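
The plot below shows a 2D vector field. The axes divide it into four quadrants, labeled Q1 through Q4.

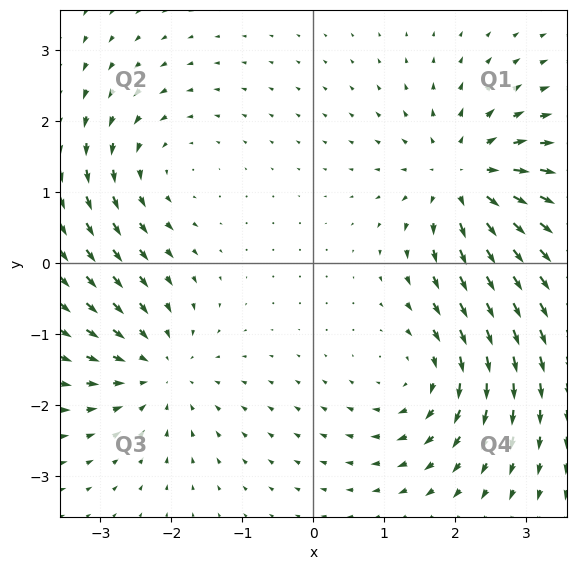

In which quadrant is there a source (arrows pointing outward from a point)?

The source sits at approximately (2.1, 1.2), which lies in quadrant Q1. The divergence there is about +7, positive as expected for a source.

Q1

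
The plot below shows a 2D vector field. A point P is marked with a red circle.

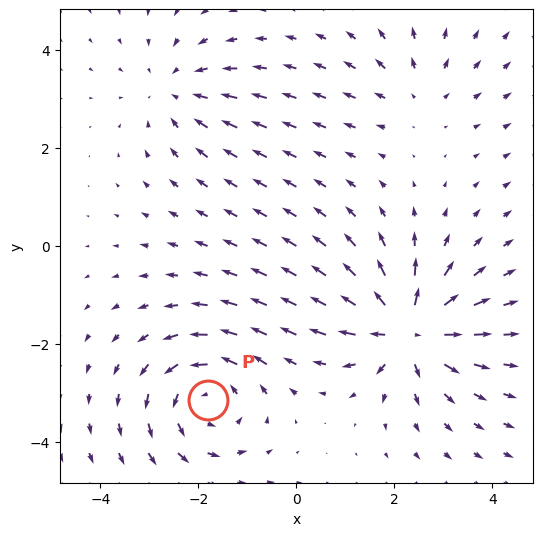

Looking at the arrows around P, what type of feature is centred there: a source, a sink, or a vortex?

vortex

At P (-1.8, -3.1) the arrows circulate counterclockwise. Divergence ≈0, curl about +4 — near-zero divergence with nonzero curl is a vortex.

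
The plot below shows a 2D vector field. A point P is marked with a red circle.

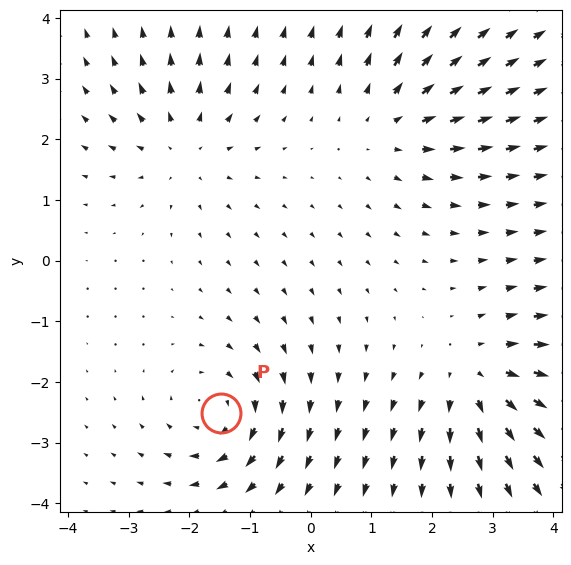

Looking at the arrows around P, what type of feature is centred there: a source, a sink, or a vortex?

vortex

At P (-1.5, -2.5) the arrows circulate clockwise. Divergence ≈0, curl about -4 — near-zero divergence with nonzero curl is a vortex.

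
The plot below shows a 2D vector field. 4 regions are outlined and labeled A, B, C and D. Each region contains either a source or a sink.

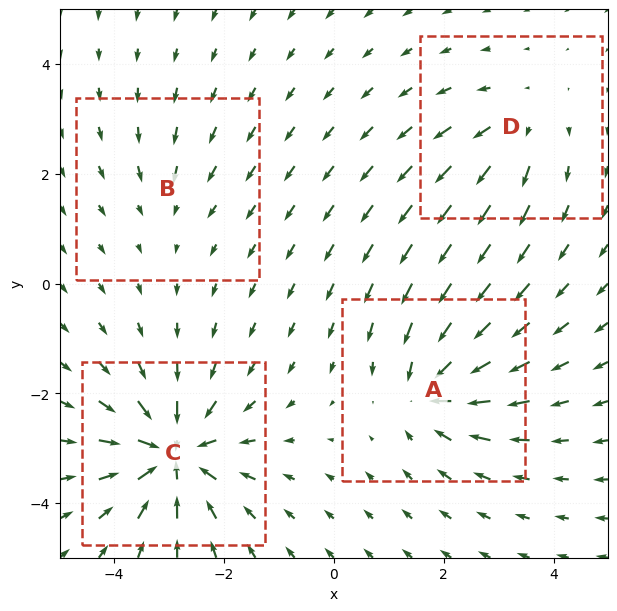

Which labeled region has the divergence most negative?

Divergence at each region's feature centre — A: about -5, B: about -2, C: about -8, D: about +4. Region C is most negative.

C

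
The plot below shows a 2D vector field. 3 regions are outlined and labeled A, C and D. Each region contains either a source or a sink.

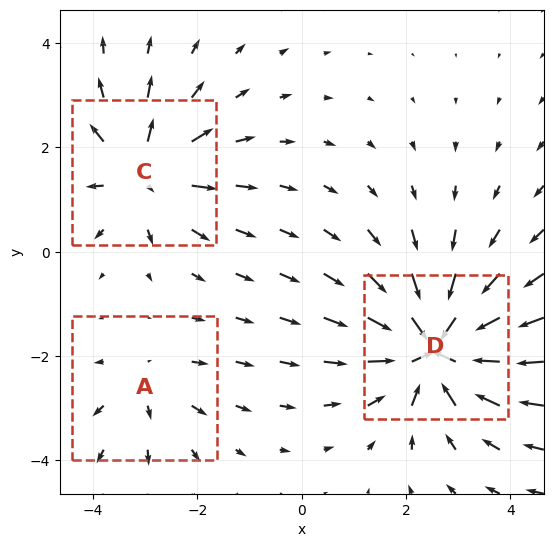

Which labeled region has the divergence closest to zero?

A

Divergence at each region's feature centre — A: about +2, C: about +4, D: about -6. Region A is closest to zero.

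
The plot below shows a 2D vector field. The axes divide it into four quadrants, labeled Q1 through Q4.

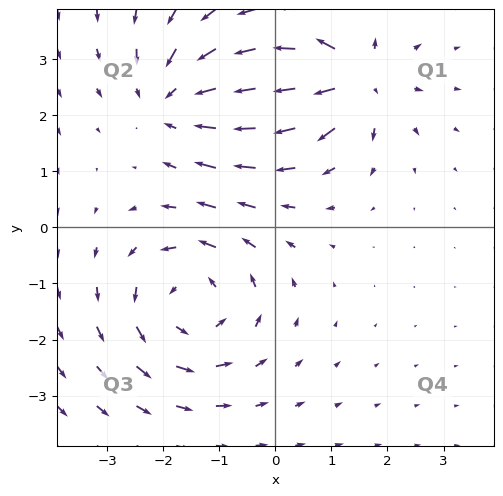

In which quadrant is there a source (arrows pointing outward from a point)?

Q1

The source sits at approximately (1.4, 2.6), which lies in quadrant Q1. The divergence there is about +4, positive as expected for a source.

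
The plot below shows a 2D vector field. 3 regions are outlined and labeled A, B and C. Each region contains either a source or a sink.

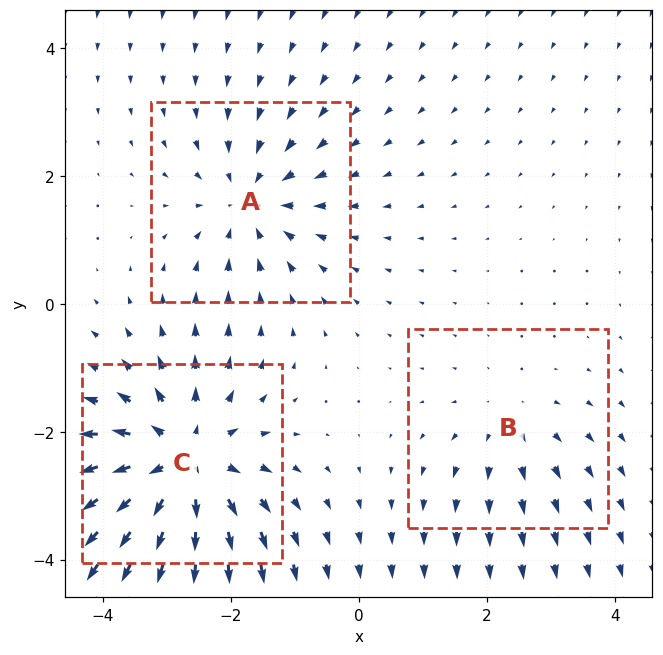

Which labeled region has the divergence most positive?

Divergence at each region's feature centre — A: about -3, B: about +2, C: about +5. Region C is most positive.

C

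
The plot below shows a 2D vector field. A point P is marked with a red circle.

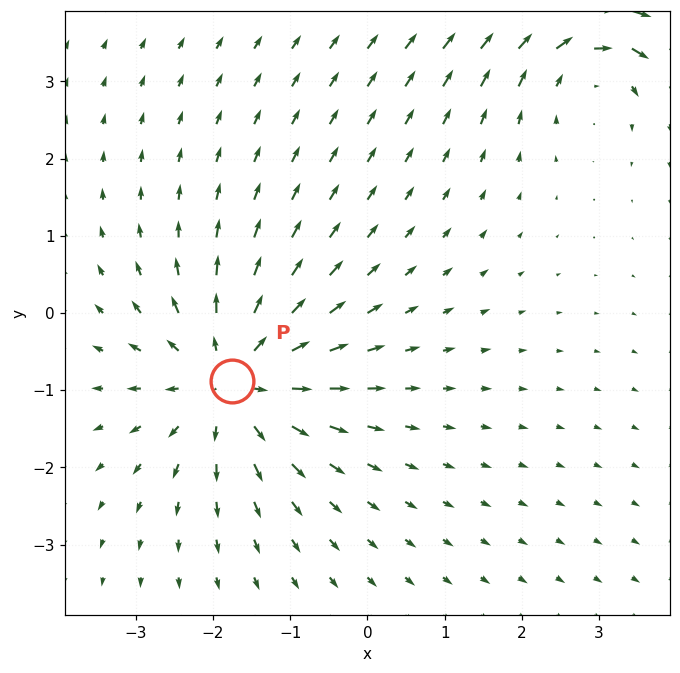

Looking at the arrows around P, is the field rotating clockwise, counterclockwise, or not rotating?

not rotating

Near P at (-1.7, -0.9) the arrows show no circulation. The curl there is ≈0.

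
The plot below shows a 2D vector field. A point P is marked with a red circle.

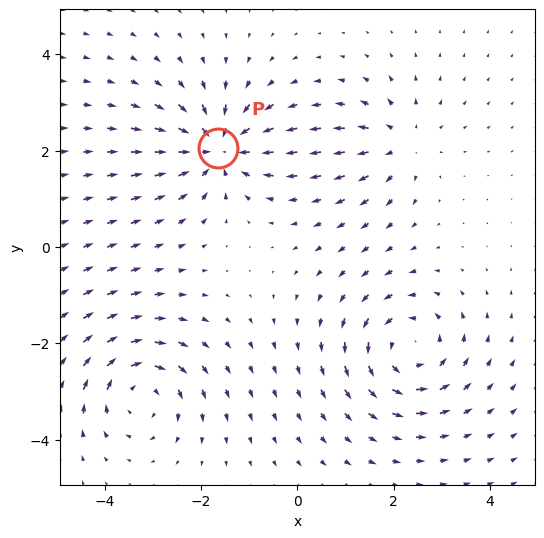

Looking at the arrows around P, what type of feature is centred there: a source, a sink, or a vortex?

sink

At P (-1.7, 2.1) the arrows converge inward. Divergence about -5, curl ≈0 — negative divergence with near-zero curl is a sink.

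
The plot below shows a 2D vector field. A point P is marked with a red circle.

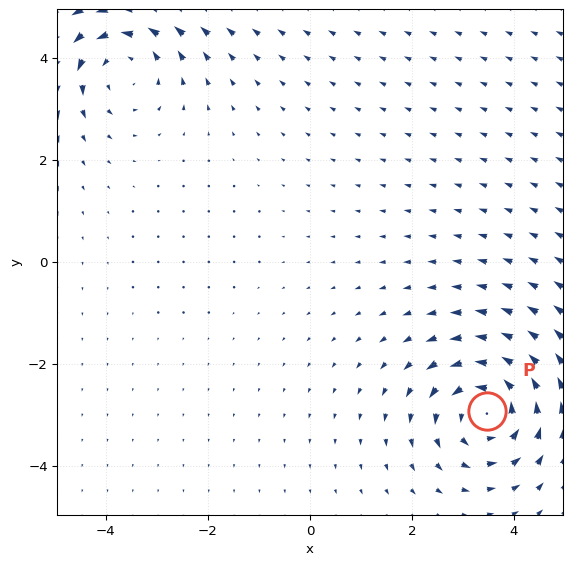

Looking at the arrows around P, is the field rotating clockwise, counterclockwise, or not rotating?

counterclockwise

Near P at (3.5, -2.9) the arrows circulate counterclockwise. The curl (z-component) there is about +5; positive curl means counterclockwise rotation.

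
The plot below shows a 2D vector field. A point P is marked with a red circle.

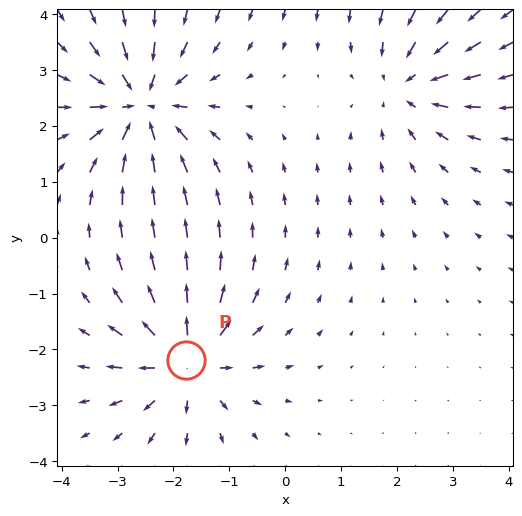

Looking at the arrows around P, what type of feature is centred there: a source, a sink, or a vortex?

source

At P (-1.8, -2.2) the arrows spread outward. Divergence about +5, curl ≈0 — positive divergence with near-zero curl is a source.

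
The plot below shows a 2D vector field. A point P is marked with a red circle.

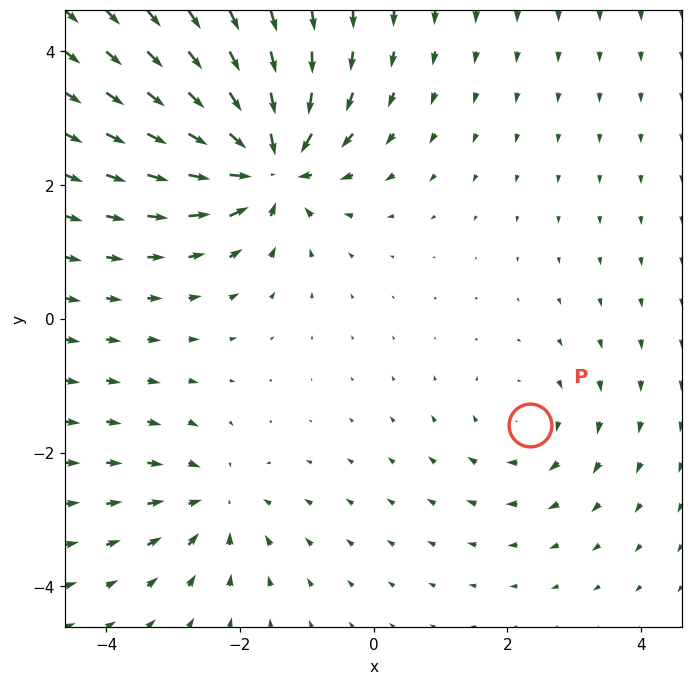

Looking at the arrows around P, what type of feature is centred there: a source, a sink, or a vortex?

vortex

At P (2.3, -1.6) the arrows circulate clockwise. Divergence ≈0, curl about -3 — near-zero divergence with nonzero curl is a vortex.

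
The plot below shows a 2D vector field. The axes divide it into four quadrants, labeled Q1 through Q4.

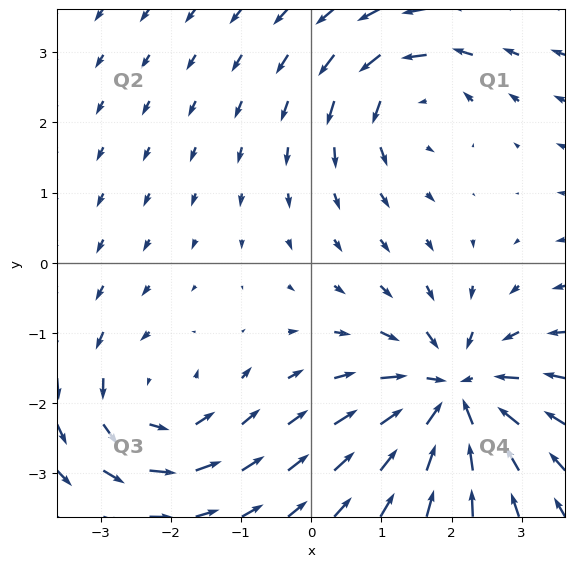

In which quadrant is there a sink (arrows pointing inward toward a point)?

Q4

The sink sits at approximately (2.0, -1.9), which lies in quadrant Q4. The divergence there is about -5, negative as expected for a sink.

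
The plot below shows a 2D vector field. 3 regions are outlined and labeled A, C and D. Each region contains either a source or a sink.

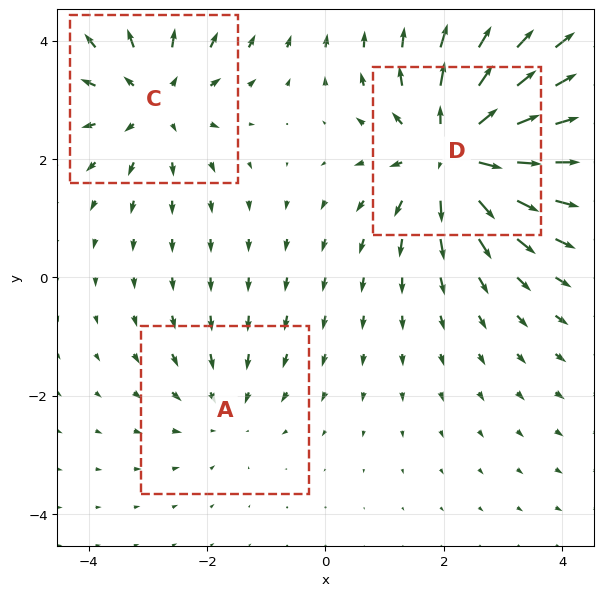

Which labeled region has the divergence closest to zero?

Divergence at each region's feature centre — A: about -2, C: about +3, D: about +5. Region A is closest to zero.

A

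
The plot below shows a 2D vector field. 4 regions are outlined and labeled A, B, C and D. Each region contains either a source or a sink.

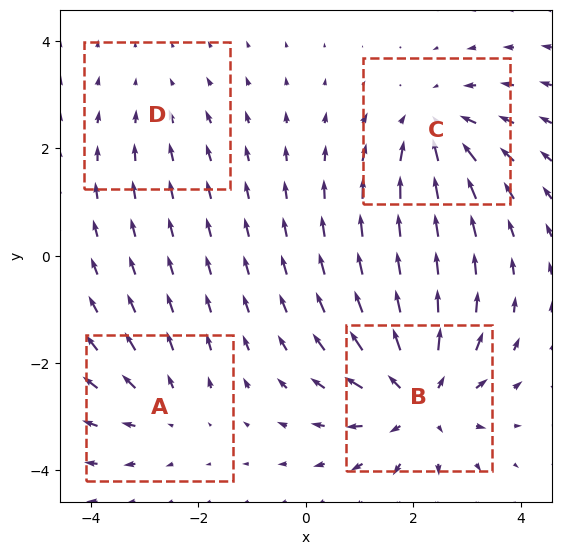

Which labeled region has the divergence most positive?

B

Divergence at each region's feature centre — A: about +3, B: about +6, C: about -4, D: about -2. Region B is most positive.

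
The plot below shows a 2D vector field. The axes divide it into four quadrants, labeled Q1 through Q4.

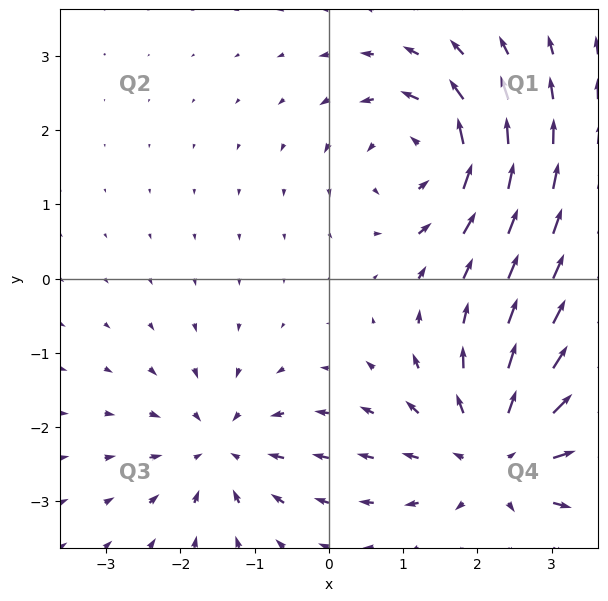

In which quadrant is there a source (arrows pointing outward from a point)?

The source sits at approximately (2.3, -2.4), which lies in quadrant Q4. The divergence there is about +4, positive as expected for a source.

Q4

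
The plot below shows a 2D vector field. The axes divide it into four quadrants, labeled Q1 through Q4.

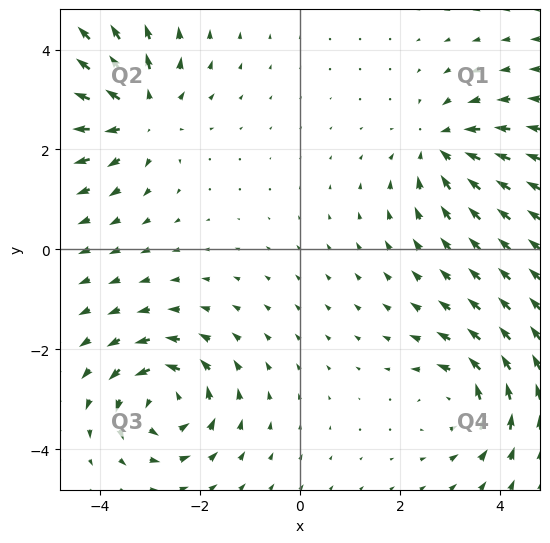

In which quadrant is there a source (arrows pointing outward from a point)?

The source sits at approximately (-3.2, 2.7), which lies in quadrant Q2. The divergence there is about +4, positive as expected for a source.

Q2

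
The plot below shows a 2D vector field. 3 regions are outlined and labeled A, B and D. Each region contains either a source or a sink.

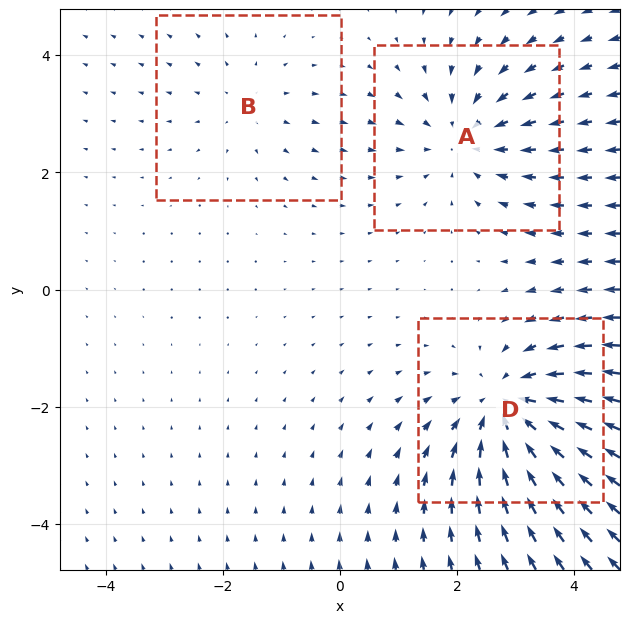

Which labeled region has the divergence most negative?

Divergence at each region's feature centre — A: about -3, B: about +2, D: about -4. Region D is most negative.

D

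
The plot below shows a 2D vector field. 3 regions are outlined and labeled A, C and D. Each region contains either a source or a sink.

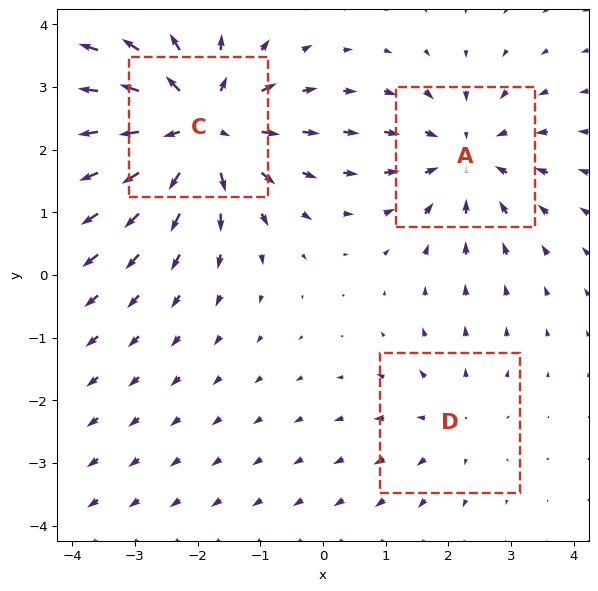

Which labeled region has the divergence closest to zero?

D

Divergence at each region's feature centre — A: about -3, C: about +5, D: about +2. Region D is closest to zero.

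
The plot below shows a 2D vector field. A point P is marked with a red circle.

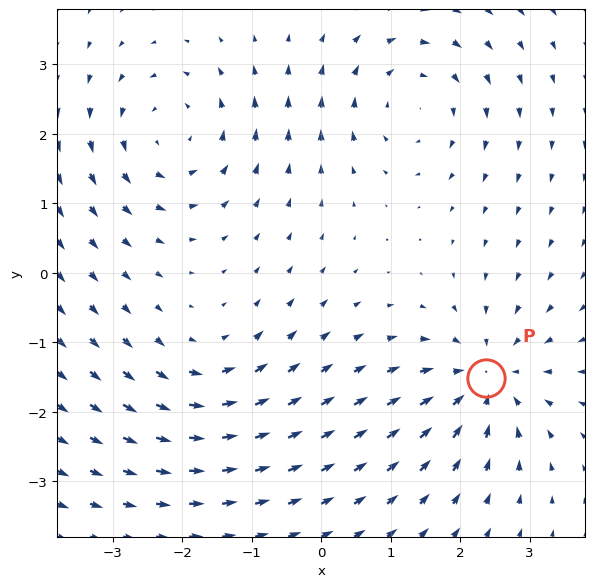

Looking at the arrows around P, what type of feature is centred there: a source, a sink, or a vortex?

At P (2.4, -1.5) the arrows converge inward. Divergence about -5, curl ≈0 — negative divergence with near-zero curl is a sink.

sink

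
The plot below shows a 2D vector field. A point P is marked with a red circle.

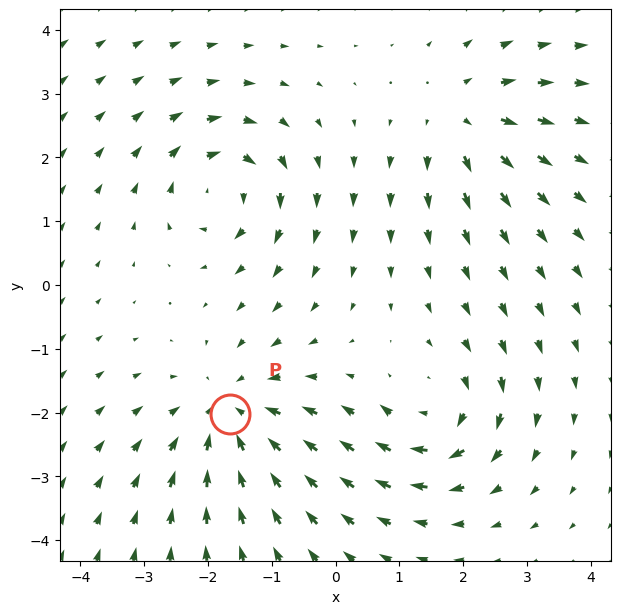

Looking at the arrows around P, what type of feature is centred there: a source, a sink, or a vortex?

sink

At P (-1.7, -2.0) the arrows converge inward. Divergence about -4, curl ≈0 — negative divergence with near-zero curl is a sink.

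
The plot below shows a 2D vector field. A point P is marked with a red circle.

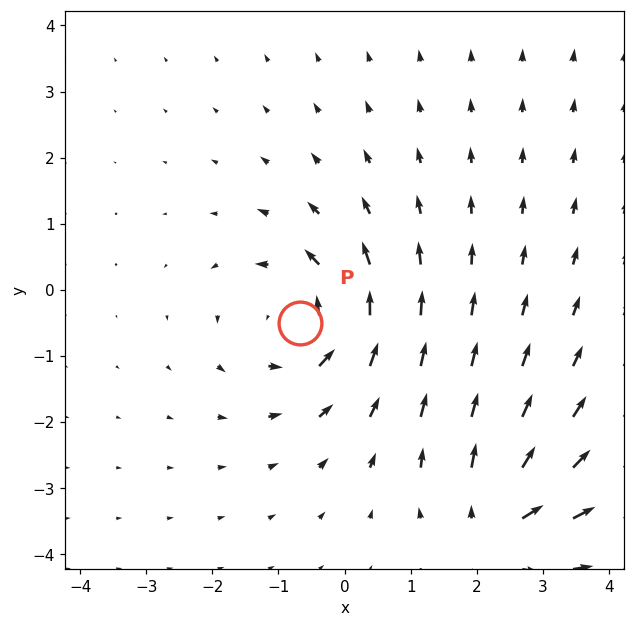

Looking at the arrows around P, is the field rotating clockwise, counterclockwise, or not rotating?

counterclockwise

Near P at (-0.7, -0.5) the arrows circulate counterclockwise. The curl (z-component) there is about +4; positive curl means counterclockwise rotation.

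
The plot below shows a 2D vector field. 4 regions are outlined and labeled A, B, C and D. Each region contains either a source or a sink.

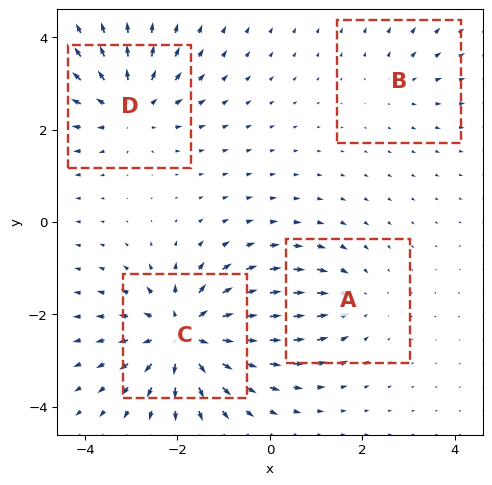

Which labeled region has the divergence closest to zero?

B

Divergence at each region's feature centre — A: about -3, B: about +2, C: about +7, D: about +5. Region B is closest to zero.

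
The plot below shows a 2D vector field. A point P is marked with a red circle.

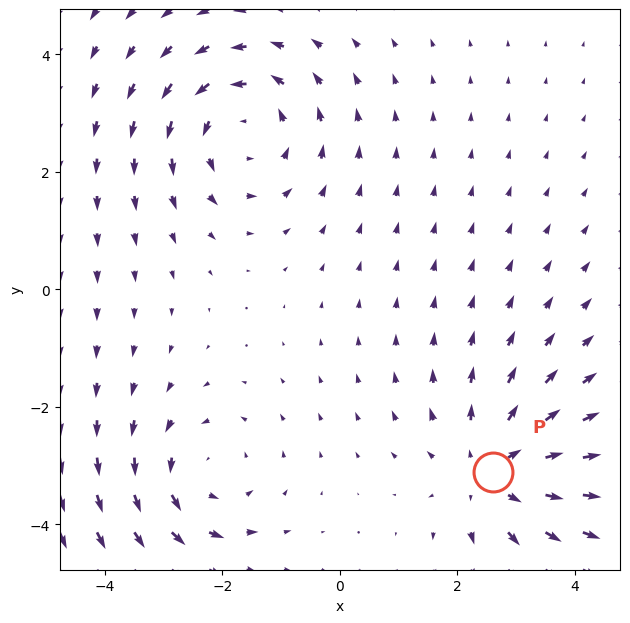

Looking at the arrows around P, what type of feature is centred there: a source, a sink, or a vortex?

source

At P (2.6, -3.1) the arrows spread outward. Divergence about +4, curl ≈0 — positive divergence with near-zero curl is a source.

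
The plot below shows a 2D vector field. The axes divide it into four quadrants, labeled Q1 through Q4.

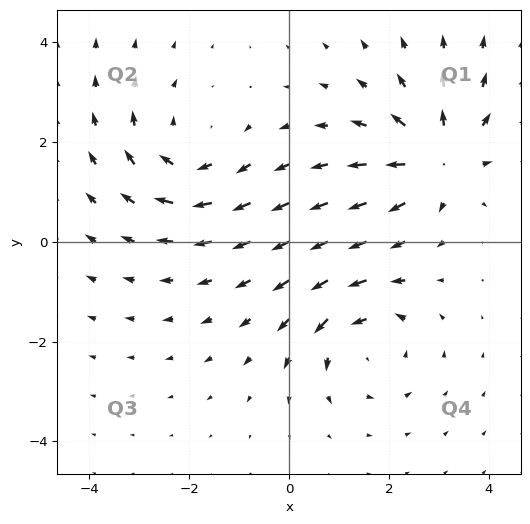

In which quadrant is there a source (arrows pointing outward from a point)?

Q1

The source sits at approximately (3.0, 1.7), which lies in quadrant Q1. The divergence there is about +4, positive as expected for a source.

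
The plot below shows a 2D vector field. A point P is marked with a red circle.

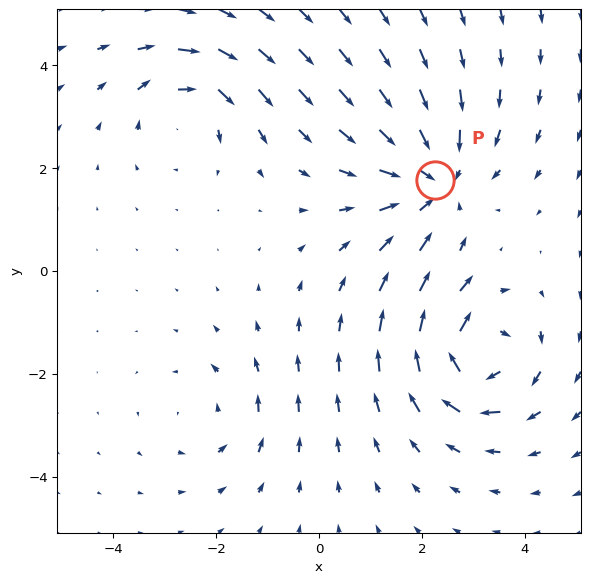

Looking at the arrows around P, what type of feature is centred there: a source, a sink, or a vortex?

At P (2.2, 1.8) the arrows converge inward. Divergence about -4, curl ≈0 — negative divergence with near-zero curl is a sink.

sink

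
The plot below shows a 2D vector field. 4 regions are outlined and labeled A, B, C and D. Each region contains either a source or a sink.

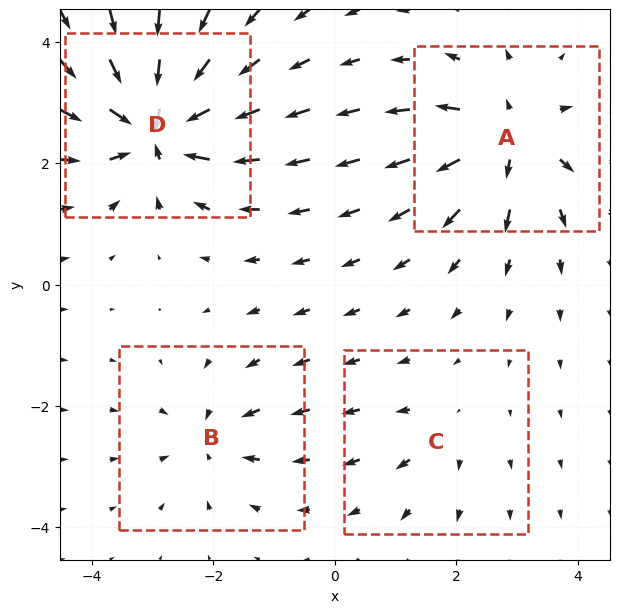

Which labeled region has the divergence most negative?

Divergence at each region's feature centre — A: about +6, B: about -4, C: about +2, D: about -8. Region D is most negative.

D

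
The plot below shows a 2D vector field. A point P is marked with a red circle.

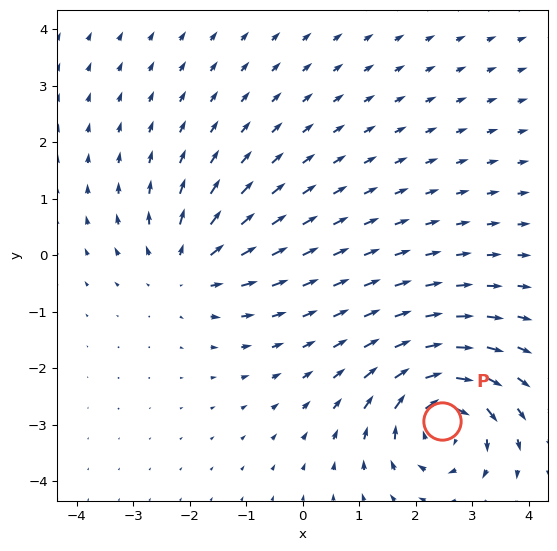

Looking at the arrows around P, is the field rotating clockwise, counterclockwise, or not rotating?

Near P at (2.5, -2.9) the arrows circulate clockwise. The curl (z-component) there is about -5; negative curl means clockwise rotation.

clockwise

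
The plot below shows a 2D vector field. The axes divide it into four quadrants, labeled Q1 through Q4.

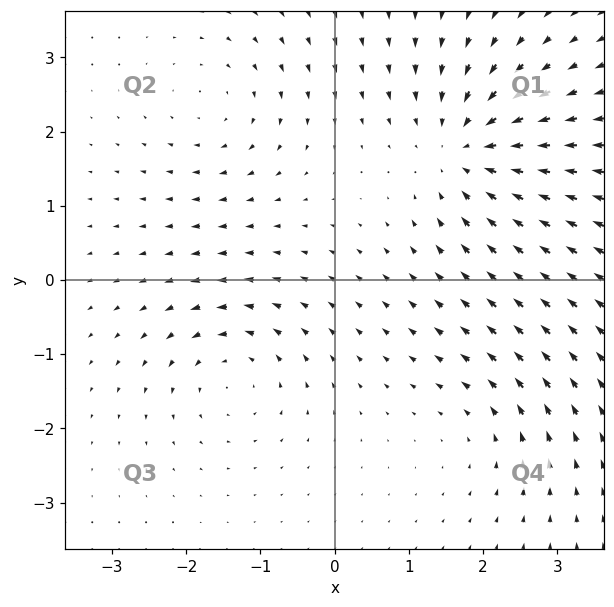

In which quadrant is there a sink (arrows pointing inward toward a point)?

The sink sits at approximately (1.8, 1.8), which lies in quadrant Q1. The divergence there is about -5, negative as expected for a sink.

Q1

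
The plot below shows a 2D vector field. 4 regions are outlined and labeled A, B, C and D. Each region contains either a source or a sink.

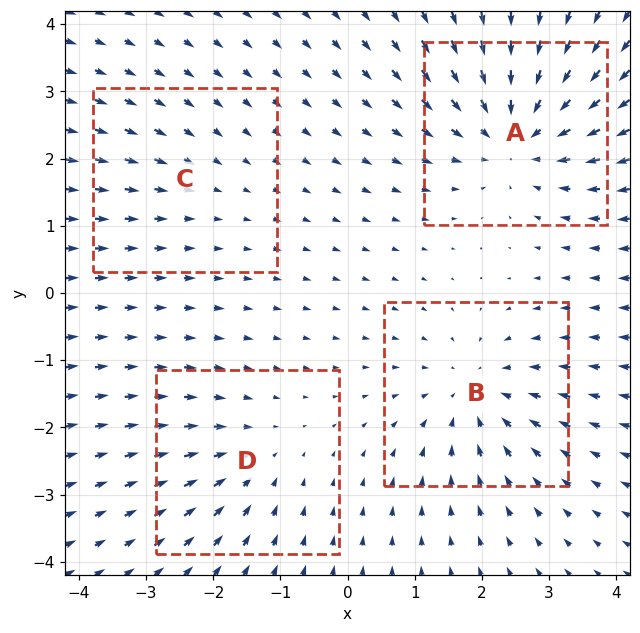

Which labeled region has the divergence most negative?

A

Divergence at each region's feature centre — A: about -6, B: about -5, C: about -2, D: about -3. Region A is most negative.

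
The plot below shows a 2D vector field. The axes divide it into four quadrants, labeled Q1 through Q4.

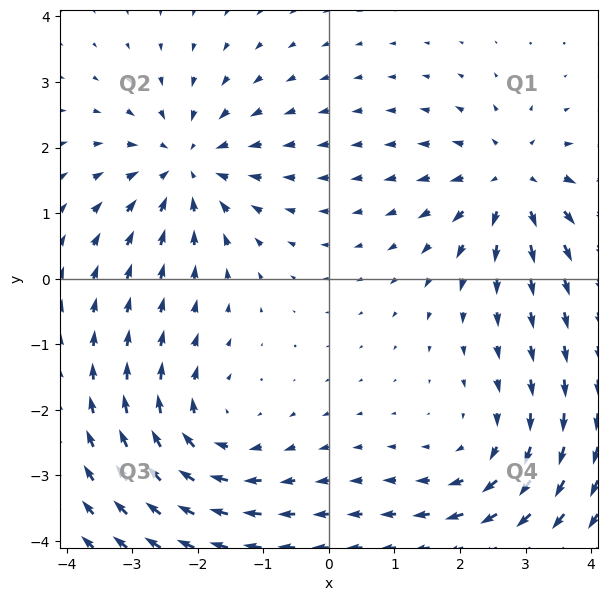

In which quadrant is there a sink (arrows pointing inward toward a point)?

Q2

The sink sits at approximately (-2.2, 1.7), which lies in quadrant Q2. The divergence there is about -5, negative as expected for a sink.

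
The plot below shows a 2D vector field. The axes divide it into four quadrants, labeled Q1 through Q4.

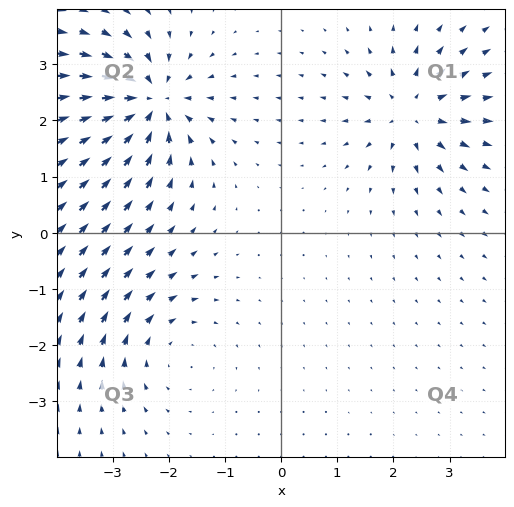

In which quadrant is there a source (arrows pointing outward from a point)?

The source sits at approximately (2.3, 2.2), which lies in quadrant Q1. The divergence there is about +4, positive as expected for a source.

Q1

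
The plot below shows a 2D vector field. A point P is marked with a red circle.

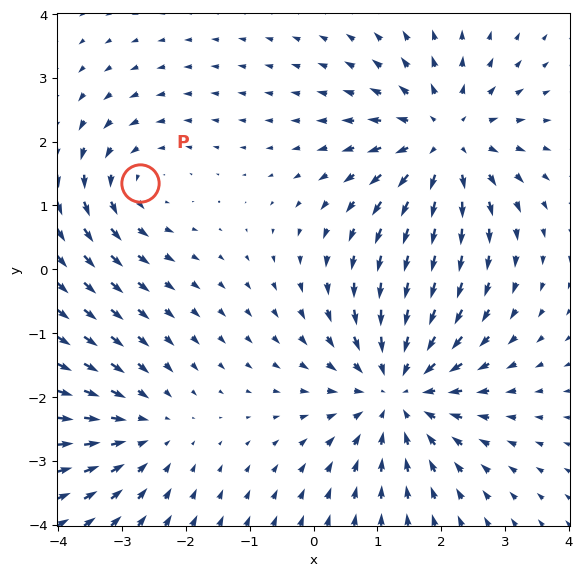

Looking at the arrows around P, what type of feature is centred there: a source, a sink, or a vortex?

vortex

At P (-2.7, 1.3) the arrows circulate counterclockwise. Divergence ≈0, curl about +3 — near-zero divergence with nonzero curl is a vortex.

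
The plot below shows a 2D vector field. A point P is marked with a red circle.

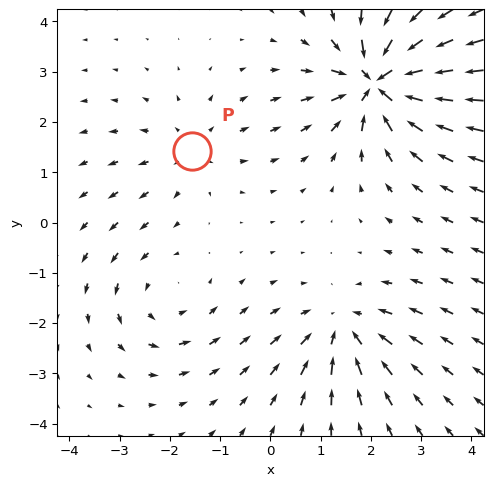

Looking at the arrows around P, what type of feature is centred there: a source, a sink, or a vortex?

At P (-1.6, 1.4) the arrows spread outward. Divergence about +2, curl ≈0 — positive divergence with near-zero curl is a source.

source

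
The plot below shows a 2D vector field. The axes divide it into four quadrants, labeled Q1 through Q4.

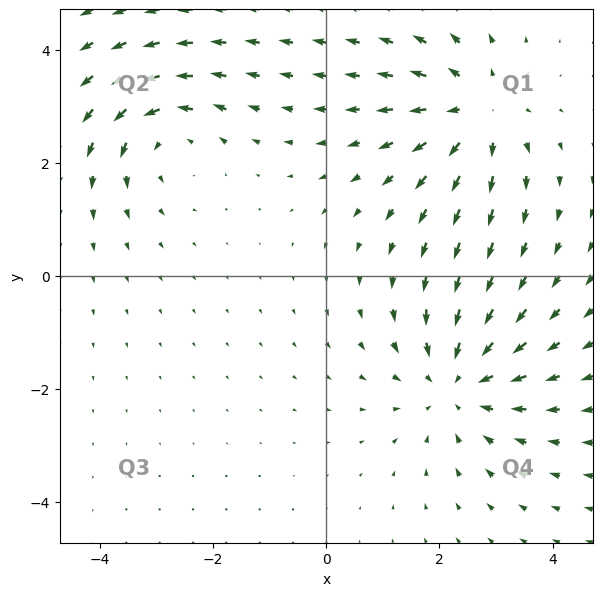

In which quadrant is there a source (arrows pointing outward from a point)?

Q1

The source sits at approximately (2.7, 2.9), which lies in quadrant Q1. The divergence there is about +4, positive as expected for a source.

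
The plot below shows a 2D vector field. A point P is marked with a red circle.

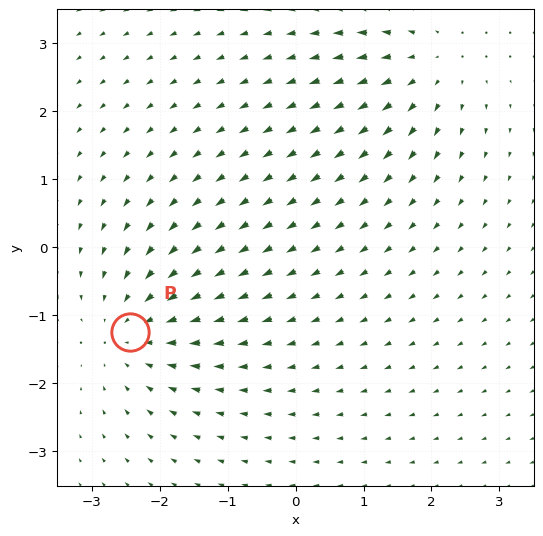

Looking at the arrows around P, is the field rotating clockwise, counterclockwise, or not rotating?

Near P at (-2.4, -1.2) the arrows show no circulation. The curl there is ≈0.

not rotating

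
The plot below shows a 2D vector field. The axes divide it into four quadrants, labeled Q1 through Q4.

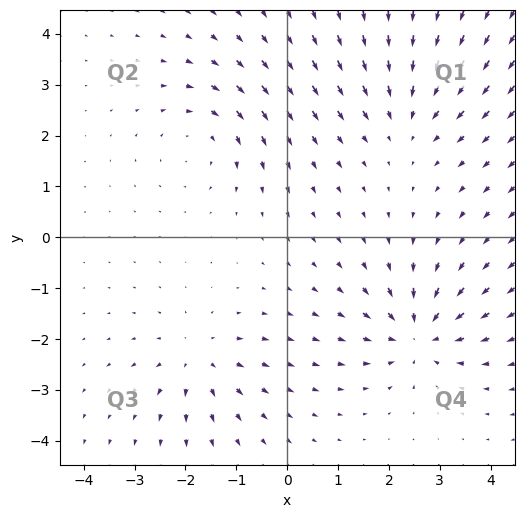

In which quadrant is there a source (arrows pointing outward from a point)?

Q3

The source sits at approximately (-1.7, -2.4), which lies in quadrant Q3. The divergence there is about +3, positive as expected for a source.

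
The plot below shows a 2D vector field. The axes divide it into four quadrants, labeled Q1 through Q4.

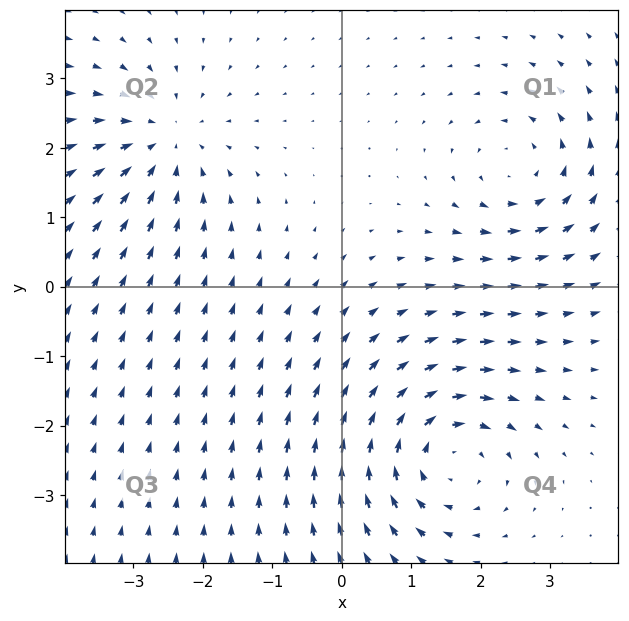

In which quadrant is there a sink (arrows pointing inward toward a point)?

The sink sits at approximately (-2.6, 2.1), which lies in quadrant Q2. The divergence there is about -4, negative as expected for a sink.

Q2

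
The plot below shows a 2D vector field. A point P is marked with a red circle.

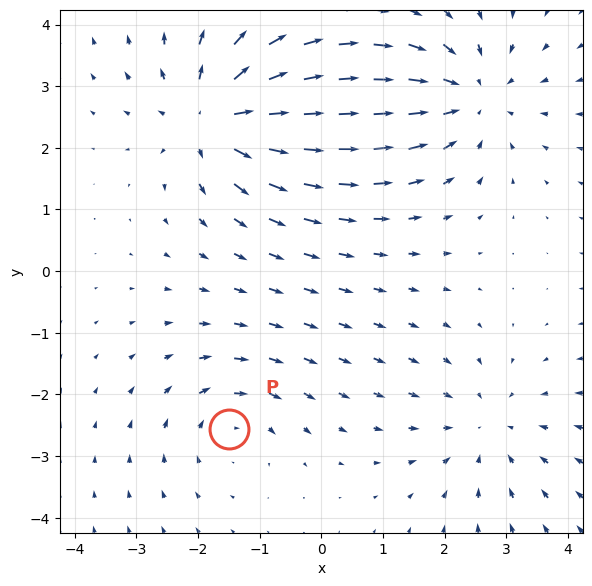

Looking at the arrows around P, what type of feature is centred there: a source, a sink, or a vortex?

vortex

At P (-1.5, -2.6) the arrows circulate clockwise. Divergence ≈0, curl about -3 — near-zero divergence with nonzero curl is a vortex.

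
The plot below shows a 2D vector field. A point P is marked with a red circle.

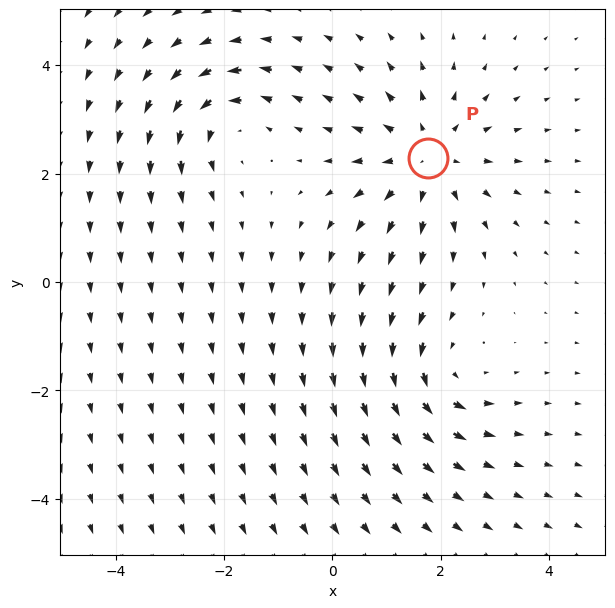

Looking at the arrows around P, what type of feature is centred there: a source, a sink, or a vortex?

source

At P (1.8, 2.3) the arrows spread outward. Divergence about +4, curl ≈0 — positive divergence with near-zero curl is a source.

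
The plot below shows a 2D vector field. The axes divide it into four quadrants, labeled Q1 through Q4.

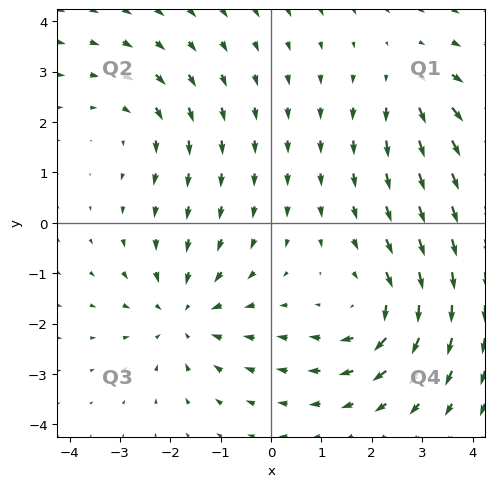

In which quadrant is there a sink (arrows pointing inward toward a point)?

Q3

The sink sits at approximately (-1.7, -1.8), which lies in quadrant Q3. The divergence there is about -4, negative as expected for a sink.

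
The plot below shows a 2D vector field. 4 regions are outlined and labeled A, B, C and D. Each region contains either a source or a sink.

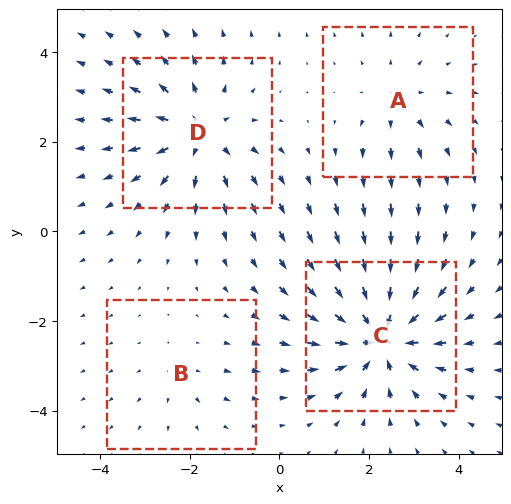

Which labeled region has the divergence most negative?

C

Divergence at each region's feature centre — A: about +3, B: about +2, C: about -7, D: about +5. Region C is most negative.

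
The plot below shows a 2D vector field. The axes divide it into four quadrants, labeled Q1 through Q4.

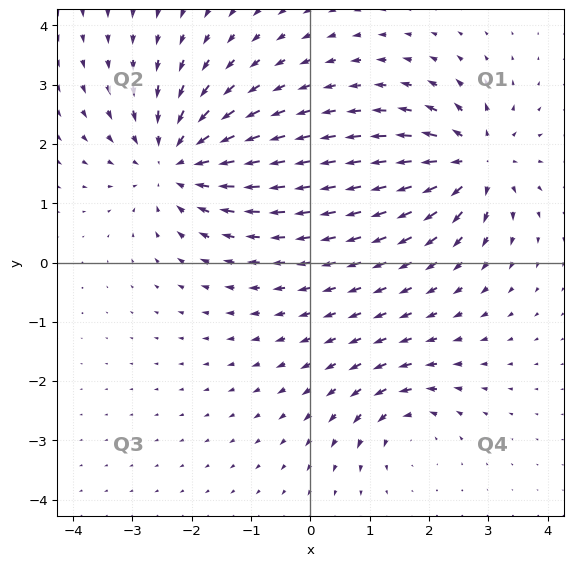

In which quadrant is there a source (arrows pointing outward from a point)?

The source sits at approximately (2.8, 1.7), which lies in quadrant Q1. The divergence there is about +6, positive as expected for a source.

Q1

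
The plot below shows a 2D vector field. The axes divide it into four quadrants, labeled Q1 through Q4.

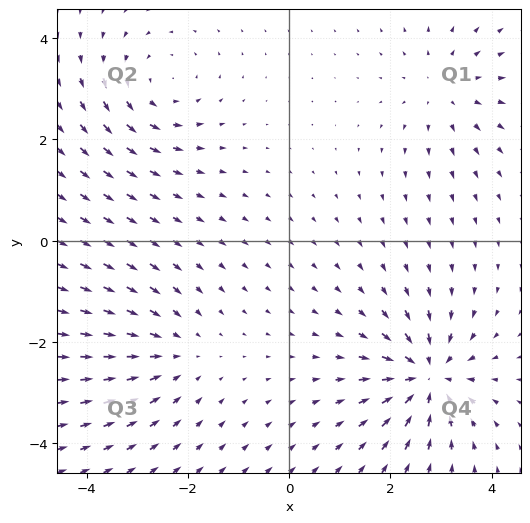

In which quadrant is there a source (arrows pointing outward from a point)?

Q1

The source sits at approximately (3.1, 3.0), which lies in quadrant Q1. The divergence there is about +3, positive as expected for a source.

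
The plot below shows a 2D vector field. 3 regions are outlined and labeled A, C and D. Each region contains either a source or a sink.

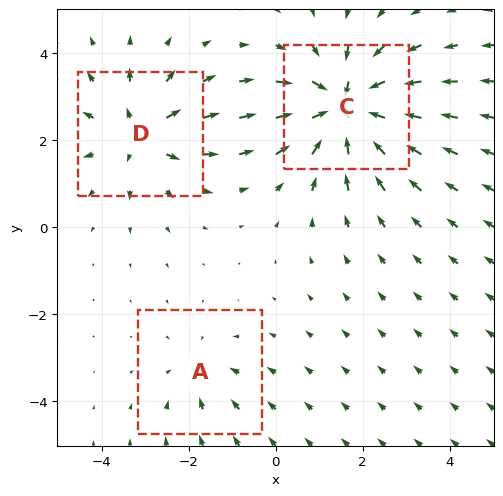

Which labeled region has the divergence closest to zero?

Divergence at each region's feature centre — A: about -2, C: about -5, D: about +3. Region A is closest to zero.

A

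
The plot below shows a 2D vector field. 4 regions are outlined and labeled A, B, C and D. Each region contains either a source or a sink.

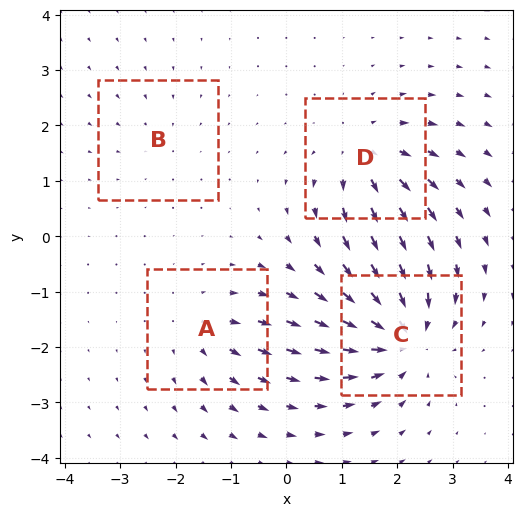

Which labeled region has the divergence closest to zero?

B

Divergence at each region's feature centre — A: about +4, B: about -2, C: about -8, D: about +6. Region B is closest to zero.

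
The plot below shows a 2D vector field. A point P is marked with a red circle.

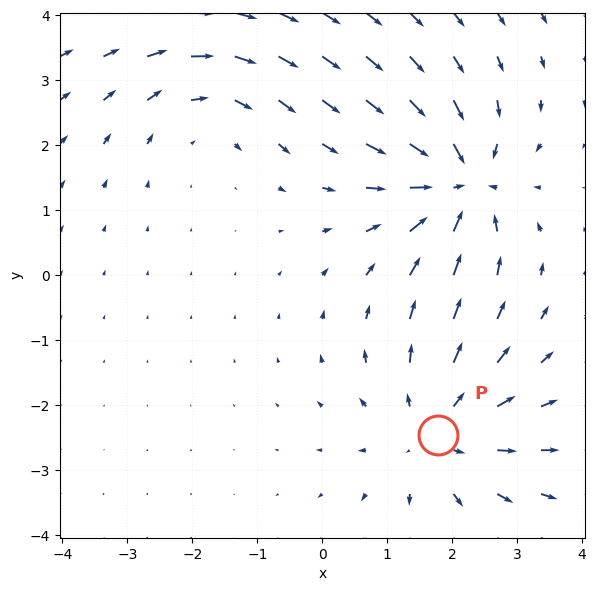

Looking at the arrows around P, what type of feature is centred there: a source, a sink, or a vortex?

source

At P (1.8, -2.5) the arrows spread outward. Divergence about +3, curl ≈0 — positive divergence with near-zero curl is a source.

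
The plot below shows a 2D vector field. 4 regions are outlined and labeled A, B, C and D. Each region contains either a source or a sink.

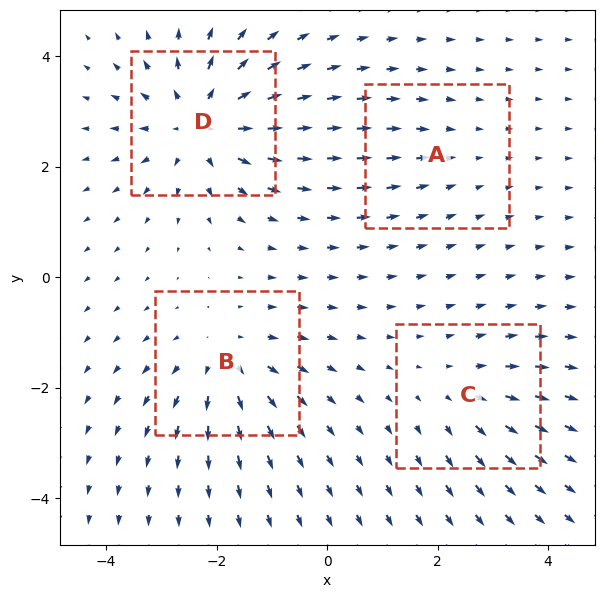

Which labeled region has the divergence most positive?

Divergence at each region's feature centre — A: about -2, B: about +4, C: about +3, D: about +6. Region D is most positive.

D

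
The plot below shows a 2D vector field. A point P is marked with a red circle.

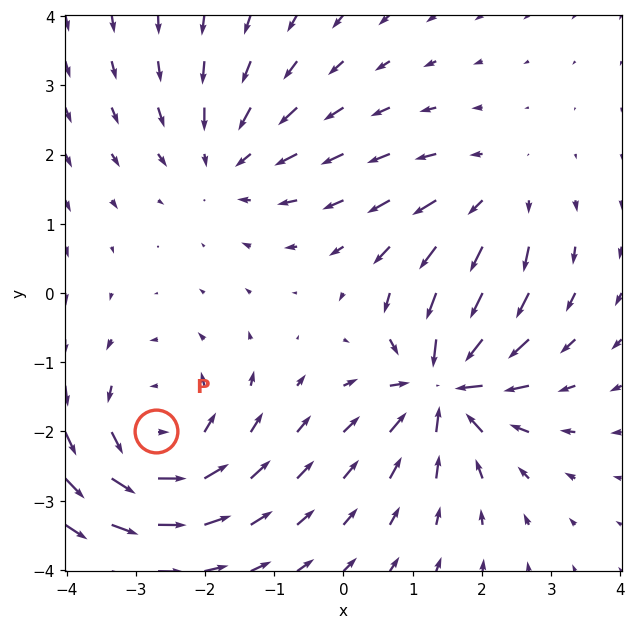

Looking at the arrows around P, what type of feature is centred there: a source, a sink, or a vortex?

vortex

At P (-2.7, -2.0) the arrows circulate counterclockwise. Divergence ≈0, curl about +5 — near-zero divergence with nonzero curl is a vortex.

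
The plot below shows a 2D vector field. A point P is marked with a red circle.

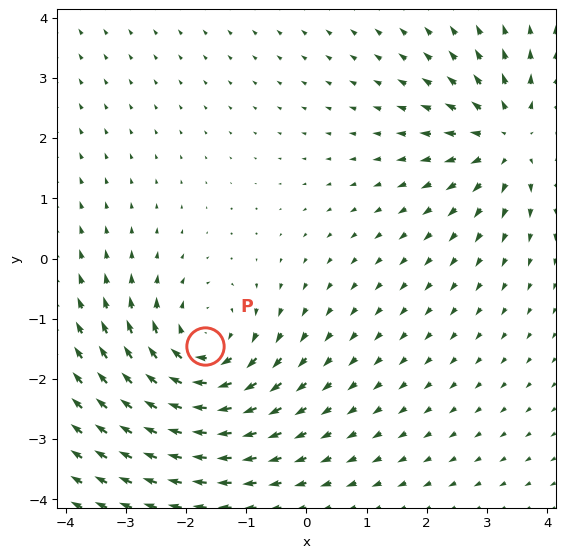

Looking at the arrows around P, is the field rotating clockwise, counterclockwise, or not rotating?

clockwise

Near P at (-1.7, -1.5) the arrows circulate clockwise. The curl (z-component) there is about -4; negative curl means clockwise rotation.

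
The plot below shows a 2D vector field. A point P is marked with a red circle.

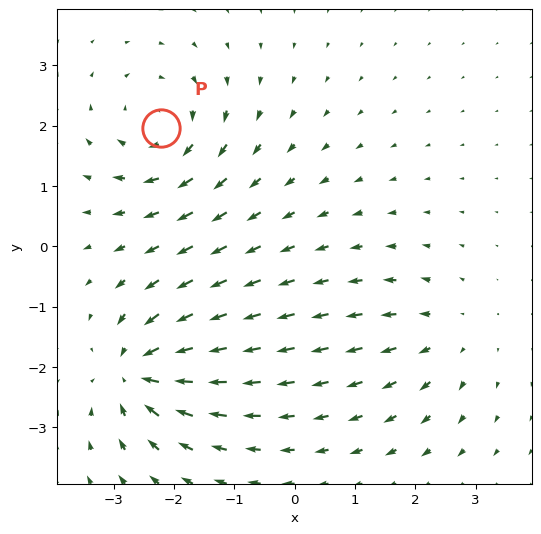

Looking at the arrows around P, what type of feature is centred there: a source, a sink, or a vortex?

vortex

At P (-2.2, 2.0) the arrows circulate clockwise. Divergence ≈0, curl about -5 — near-zero divergence with nonzero curl is a vortex.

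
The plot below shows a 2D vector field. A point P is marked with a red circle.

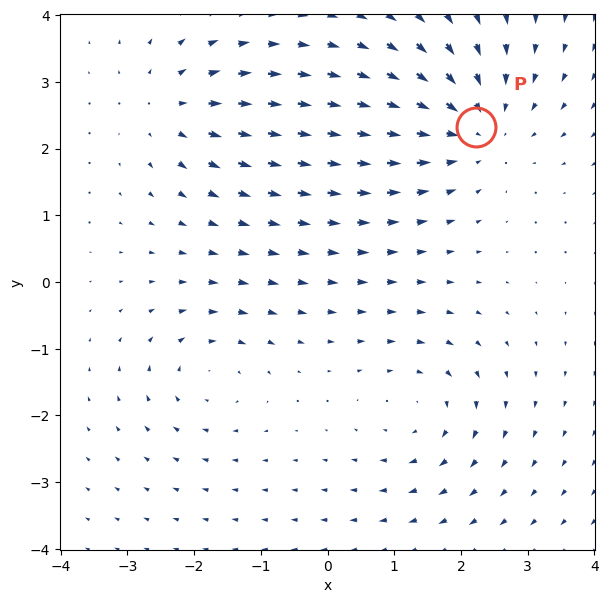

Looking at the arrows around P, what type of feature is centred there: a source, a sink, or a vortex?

At P (2.2, 2.3) the arrows converge inward. Divergence about -4, curl ≈0 — negative divergence with near-zero curl is a sink.

sink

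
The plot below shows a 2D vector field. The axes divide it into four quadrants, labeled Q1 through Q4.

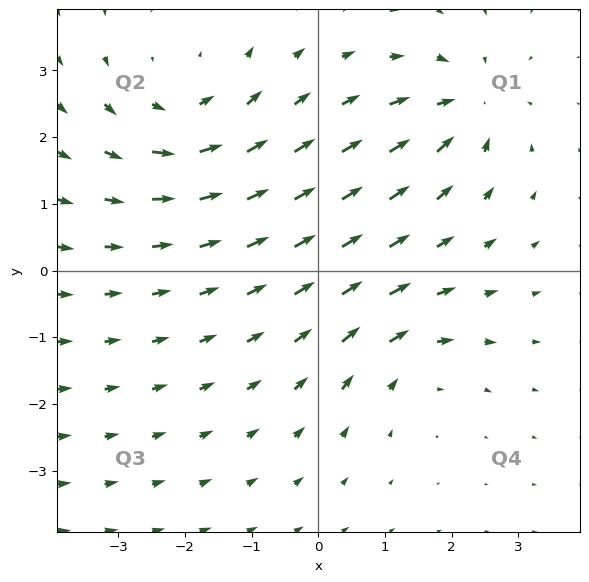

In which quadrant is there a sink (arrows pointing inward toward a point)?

Q1

The sink sits at approximately (2.2, 2.5), which lies in quadrant Q1. The divergence there is about -5, negative as expected for a sink.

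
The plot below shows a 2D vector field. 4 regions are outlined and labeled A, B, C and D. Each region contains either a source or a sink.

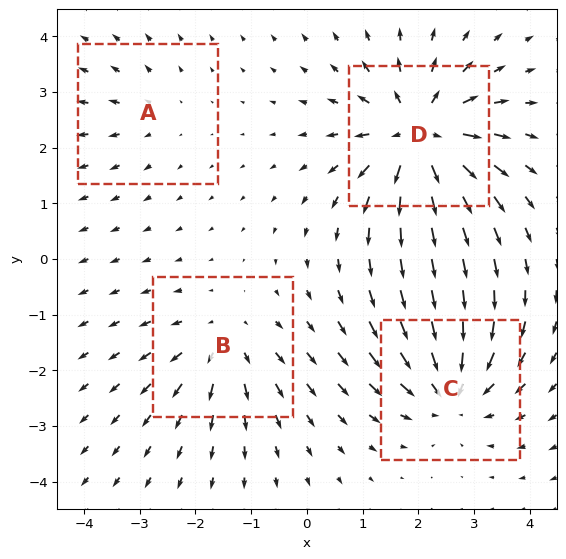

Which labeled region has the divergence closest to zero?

A

Divergence at each region's feature centre — A: about +2, B: about +4, C: about -5, D: about +7. Region A is closest to zero.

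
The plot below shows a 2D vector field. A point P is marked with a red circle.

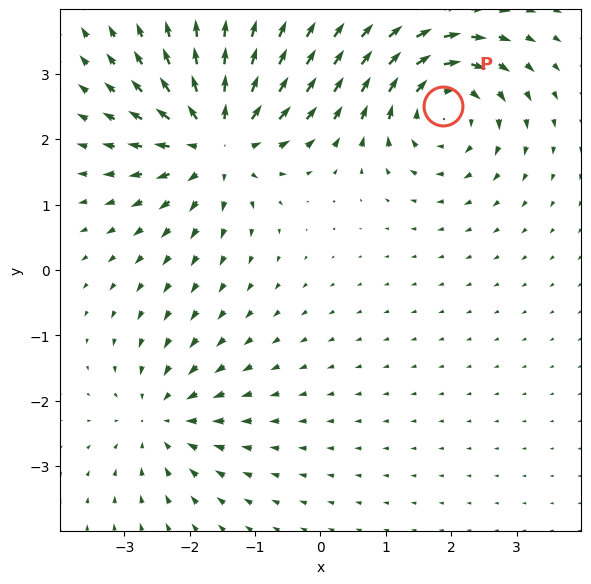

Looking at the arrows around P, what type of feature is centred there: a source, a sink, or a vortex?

vortex

At P (1.9, 2.5) the arrows circulate clockwise. Divergence ≈0, curl about -5 — near-zero divergence with nonzero curl is a vortex.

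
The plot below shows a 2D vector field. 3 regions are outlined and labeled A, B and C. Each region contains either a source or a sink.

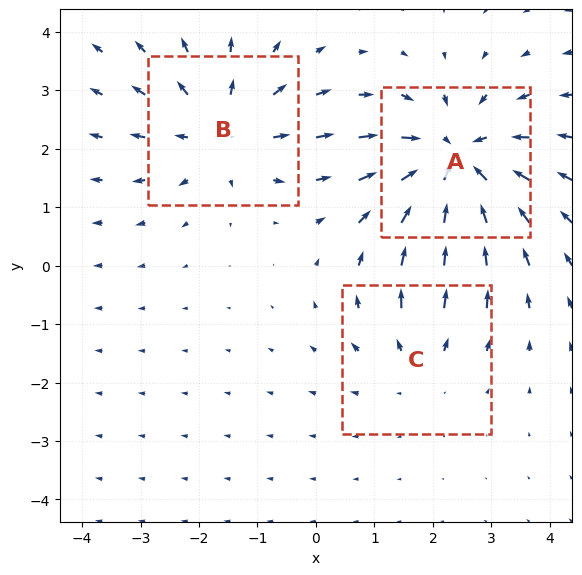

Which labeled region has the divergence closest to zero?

C

Divergence at each region's feature centre — A: about -4, B: about +3, C: about +2. Region C is closest to zero.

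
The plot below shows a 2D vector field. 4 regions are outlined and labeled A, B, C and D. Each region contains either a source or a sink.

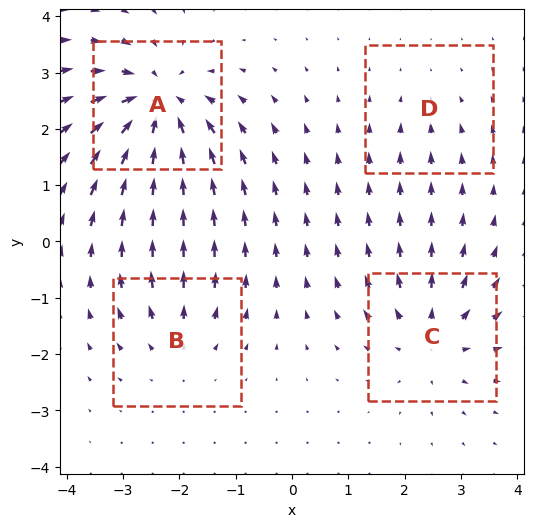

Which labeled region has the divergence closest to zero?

D

Divergence at each region's feature centre — A: about -8, B: about +4, C: about +5, D: about -2. Region D is closest to zero.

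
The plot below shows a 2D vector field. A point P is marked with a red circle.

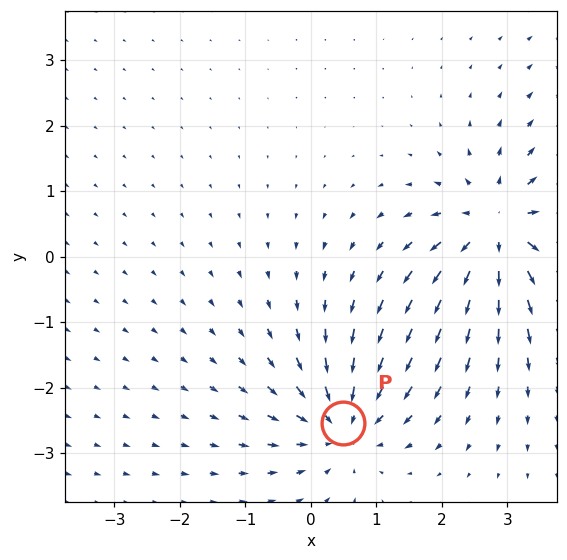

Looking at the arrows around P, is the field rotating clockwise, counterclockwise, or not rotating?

not rotating

Near P at (0.5, -2.5) the arrows show no circulation. The curl there is ≈0.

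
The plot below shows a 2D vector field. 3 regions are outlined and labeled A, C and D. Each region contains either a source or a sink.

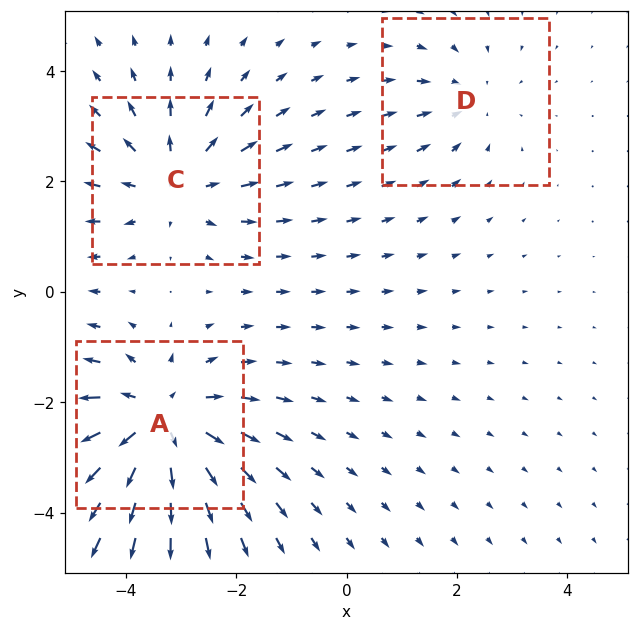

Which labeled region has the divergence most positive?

A

Divergence at each region's feature centre — A: about +4, C: about +3, D: about -2. Region A is most positive.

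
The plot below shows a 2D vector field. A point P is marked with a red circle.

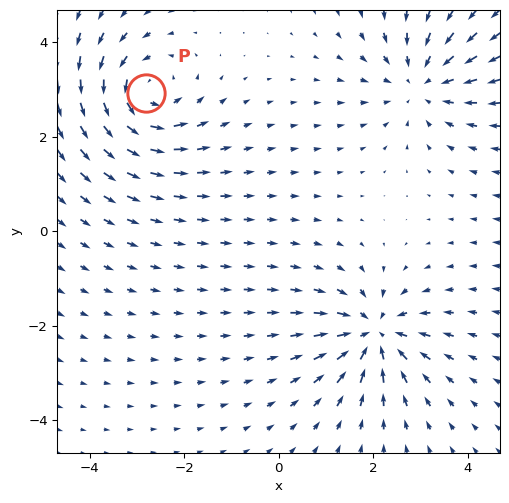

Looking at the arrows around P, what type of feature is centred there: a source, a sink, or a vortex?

vortex

At P (-2.8, 2.9) the arrows circulate counterclockwise. Divergence ≈0, curl about +6 — near-zero divergence with nonzero curl is a vortex.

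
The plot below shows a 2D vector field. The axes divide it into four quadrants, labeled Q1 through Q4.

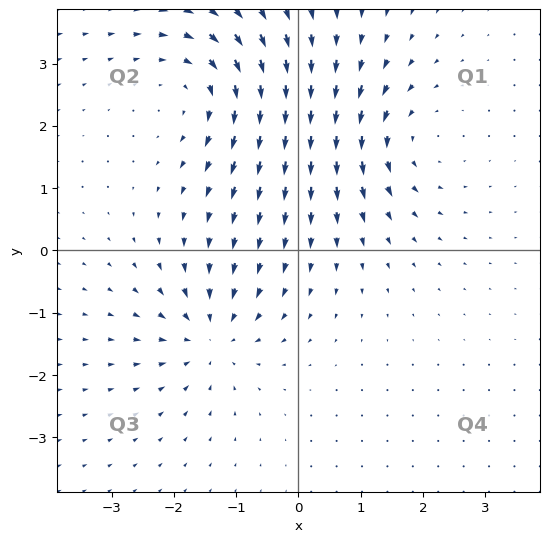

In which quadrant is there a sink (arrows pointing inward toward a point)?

The sink sits at approximately (-1.4, -1.4), which lies in quadrant Q3. The divergence there is about -4, negative as expected for a sink.

Q3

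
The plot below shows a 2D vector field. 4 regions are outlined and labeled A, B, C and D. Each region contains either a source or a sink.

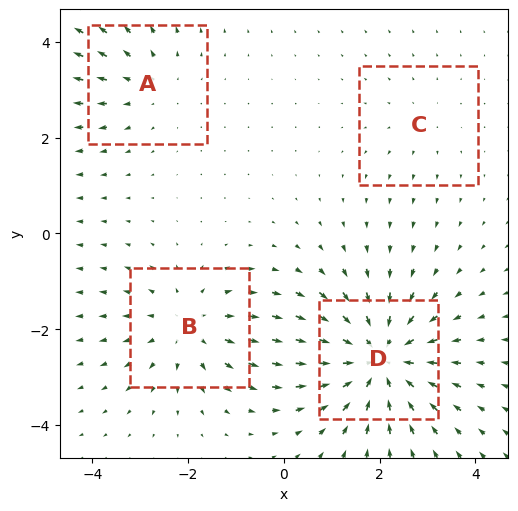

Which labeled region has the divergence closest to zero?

C

Divergence at each region's feature centre — A: about +3, B: about +4, C: about +2, D: about -6. Region C is closest to zero.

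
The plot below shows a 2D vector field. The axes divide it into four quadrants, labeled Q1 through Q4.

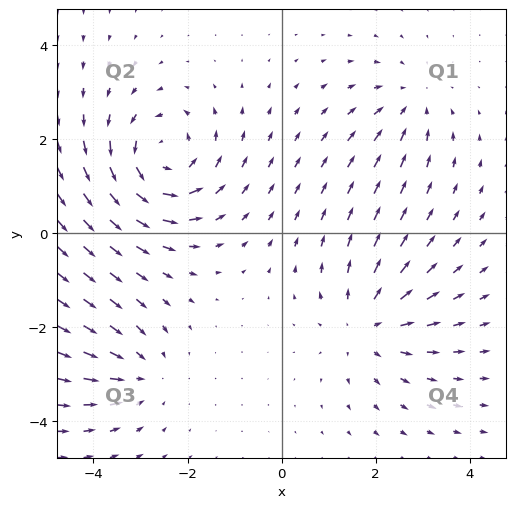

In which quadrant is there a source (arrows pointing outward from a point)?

The source sits at approximately (1.8, -2.0), which lies in quadrant Q4. The divergence there is about +3, positive as expected for a source.

Q4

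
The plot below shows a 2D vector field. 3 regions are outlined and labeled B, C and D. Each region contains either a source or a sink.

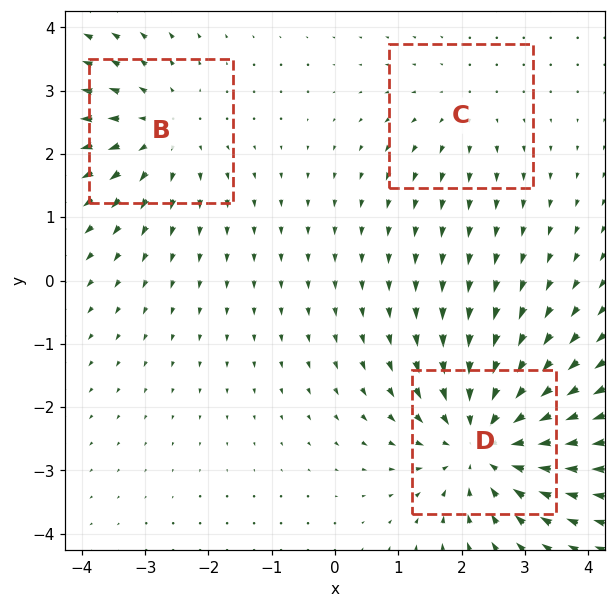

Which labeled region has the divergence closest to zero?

Divergence at each region's feature centre — B: about +3, C: about +2, D: about -4. Region C is closest to zero.

C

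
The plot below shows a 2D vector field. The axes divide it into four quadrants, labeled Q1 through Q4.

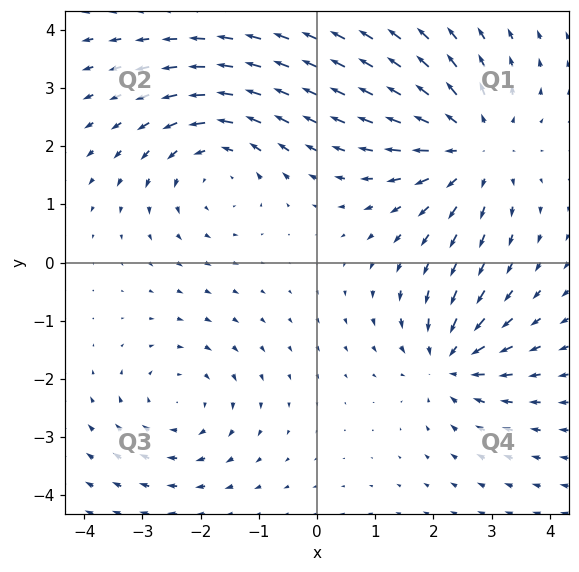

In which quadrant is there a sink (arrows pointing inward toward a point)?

The sink sits at approximately (2.3, -1.7), which lies in quadrant Q4. The divergence there is about -4, negative as expected for a sink.

Q4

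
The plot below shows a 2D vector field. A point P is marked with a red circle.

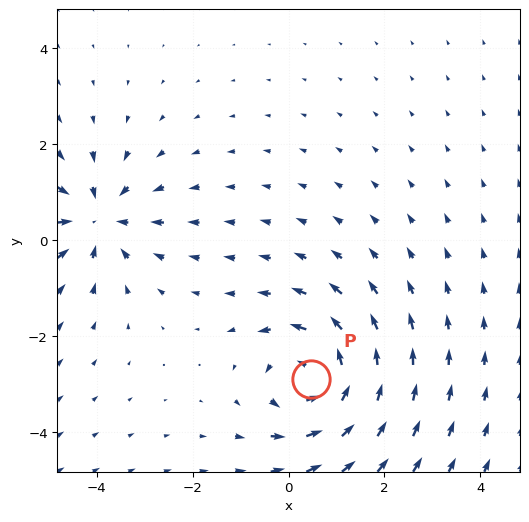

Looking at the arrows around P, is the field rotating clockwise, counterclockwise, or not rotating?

counterclockwise

Near P at (0.5, -2.9) the arrows circulate counterclockwise. The curl (z-component) there is about +5; positive curl means counterclockwise rotation.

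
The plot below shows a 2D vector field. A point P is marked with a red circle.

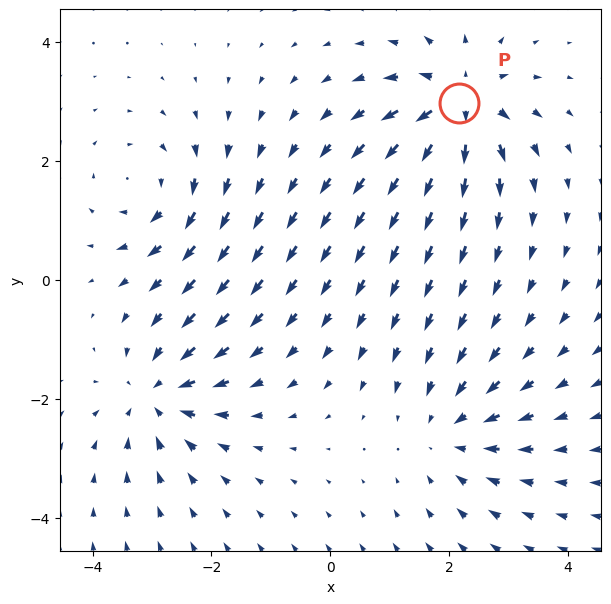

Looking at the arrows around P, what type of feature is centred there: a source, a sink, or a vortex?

At P (2.2, 3.0) the arrows spread outward. Divergence about +7, curl ≈0 — positive divergence with near-zero curl is a source.

source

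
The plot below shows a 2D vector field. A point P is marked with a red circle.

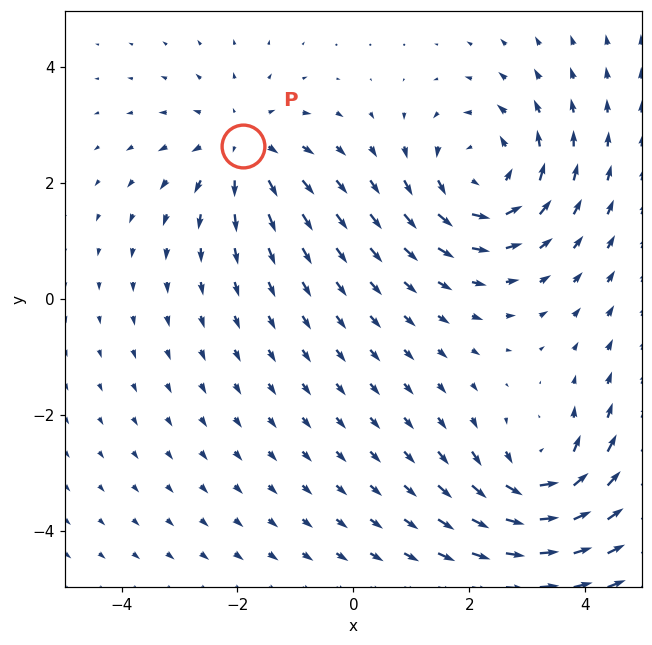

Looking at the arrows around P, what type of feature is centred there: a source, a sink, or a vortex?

At P (-1.9, 2.6) the arrows spread outward. Divergence about +3, curl ≈0 — positive divergence with near-zero curl is a source.

source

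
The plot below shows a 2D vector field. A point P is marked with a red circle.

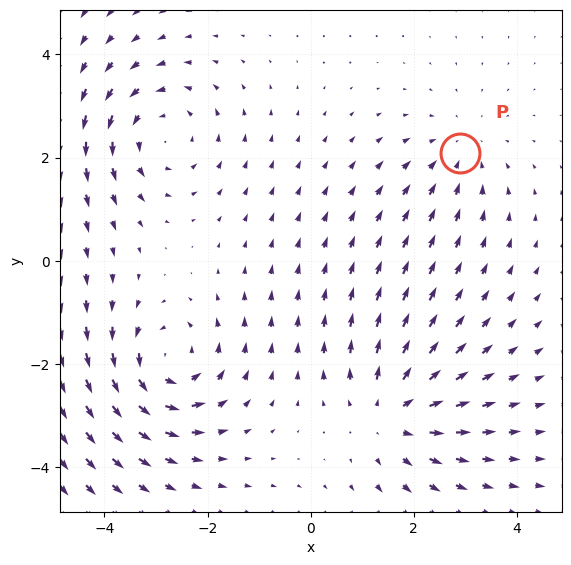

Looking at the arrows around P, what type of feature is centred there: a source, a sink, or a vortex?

sink

At P (2.9, 2.1) the arrows converge inward. Divergence about -2, curl ≈0 — negative divergence with near-zero curl is a sink.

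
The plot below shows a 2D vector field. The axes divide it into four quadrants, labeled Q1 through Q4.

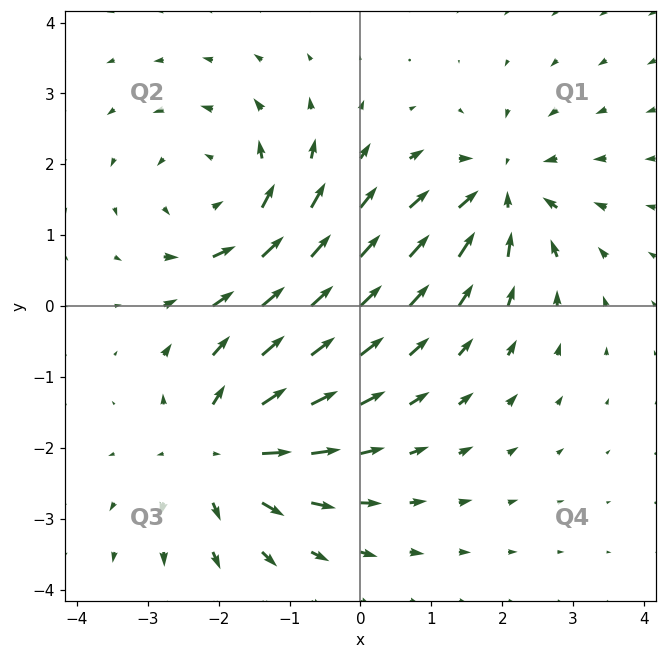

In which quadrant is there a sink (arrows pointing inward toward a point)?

Q1

The sink sits at approximately (2.0, 1.6), which lies in quadrant Q1. The divergence there is about -5, negative as expected for a sink.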